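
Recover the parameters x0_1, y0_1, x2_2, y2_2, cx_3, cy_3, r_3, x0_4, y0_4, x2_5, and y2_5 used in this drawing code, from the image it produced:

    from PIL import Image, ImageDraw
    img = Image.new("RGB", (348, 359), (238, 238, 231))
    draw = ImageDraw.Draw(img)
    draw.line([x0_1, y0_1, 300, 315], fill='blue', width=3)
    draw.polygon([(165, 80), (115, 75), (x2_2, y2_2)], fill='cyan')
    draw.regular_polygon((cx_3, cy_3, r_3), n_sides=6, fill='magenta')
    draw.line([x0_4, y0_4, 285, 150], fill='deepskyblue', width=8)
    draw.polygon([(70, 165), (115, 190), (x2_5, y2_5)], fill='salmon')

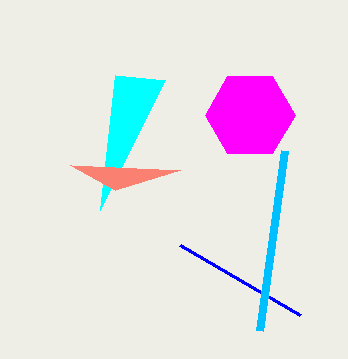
x0_1 = 180; y0_1 = 245; x2_2 = 100; y2_2 = 210; cx_3 = 250; cy_3 = 115; r_3 = 45; x0_4 = 260; y0_4 = 330; x2_5 = 180; y2_5 = 170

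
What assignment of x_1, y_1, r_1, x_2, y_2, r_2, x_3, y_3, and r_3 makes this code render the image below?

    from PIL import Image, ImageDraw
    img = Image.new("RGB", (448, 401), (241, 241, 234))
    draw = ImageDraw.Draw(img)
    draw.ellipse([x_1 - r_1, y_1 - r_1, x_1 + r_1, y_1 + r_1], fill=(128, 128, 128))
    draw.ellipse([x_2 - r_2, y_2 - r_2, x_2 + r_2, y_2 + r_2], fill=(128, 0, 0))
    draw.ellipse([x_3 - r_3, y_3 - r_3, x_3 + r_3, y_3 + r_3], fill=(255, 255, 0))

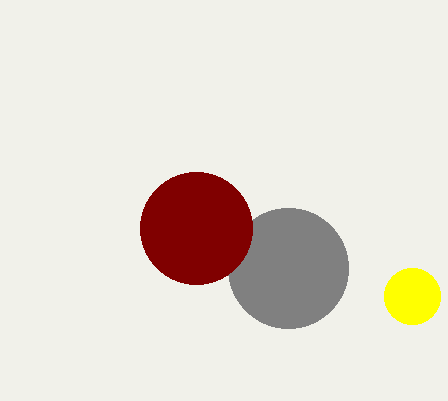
x_1 = 288, y_1 = 268, r_1 = 60, x_2 = 196, y_2 = 228, r_2 = 56, x_3 = 412, y_3 = 296, r_3 = 28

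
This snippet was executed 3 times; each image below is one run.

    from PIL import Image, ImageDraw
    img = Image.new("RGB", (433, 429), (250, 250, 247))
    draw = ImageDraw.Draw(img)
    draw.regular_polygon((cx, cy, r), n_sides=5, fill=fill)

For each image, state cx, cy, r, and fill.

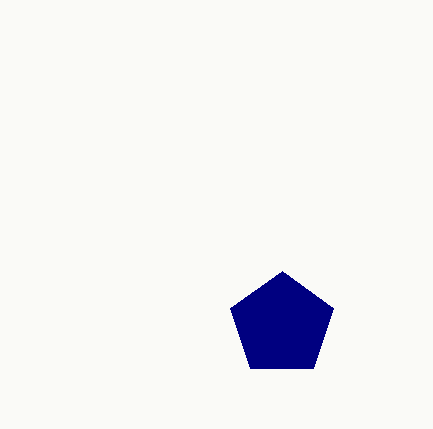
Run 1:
cx = 282, cy = 325, r = 54, fill = 'navy'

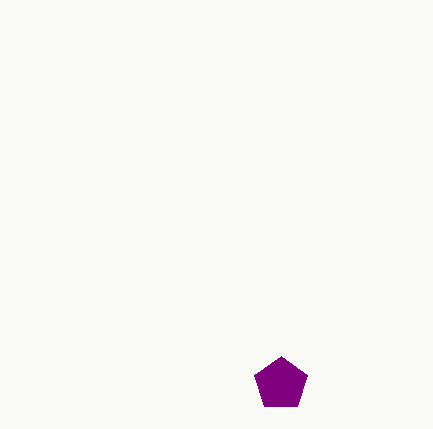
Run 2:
cx = 281
cy = 384
r = 28
fill = 'purple'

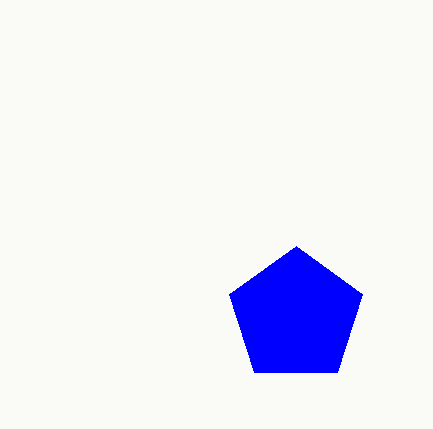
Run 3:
cx = 296
cy = 316
r = 70
fill = 'blue'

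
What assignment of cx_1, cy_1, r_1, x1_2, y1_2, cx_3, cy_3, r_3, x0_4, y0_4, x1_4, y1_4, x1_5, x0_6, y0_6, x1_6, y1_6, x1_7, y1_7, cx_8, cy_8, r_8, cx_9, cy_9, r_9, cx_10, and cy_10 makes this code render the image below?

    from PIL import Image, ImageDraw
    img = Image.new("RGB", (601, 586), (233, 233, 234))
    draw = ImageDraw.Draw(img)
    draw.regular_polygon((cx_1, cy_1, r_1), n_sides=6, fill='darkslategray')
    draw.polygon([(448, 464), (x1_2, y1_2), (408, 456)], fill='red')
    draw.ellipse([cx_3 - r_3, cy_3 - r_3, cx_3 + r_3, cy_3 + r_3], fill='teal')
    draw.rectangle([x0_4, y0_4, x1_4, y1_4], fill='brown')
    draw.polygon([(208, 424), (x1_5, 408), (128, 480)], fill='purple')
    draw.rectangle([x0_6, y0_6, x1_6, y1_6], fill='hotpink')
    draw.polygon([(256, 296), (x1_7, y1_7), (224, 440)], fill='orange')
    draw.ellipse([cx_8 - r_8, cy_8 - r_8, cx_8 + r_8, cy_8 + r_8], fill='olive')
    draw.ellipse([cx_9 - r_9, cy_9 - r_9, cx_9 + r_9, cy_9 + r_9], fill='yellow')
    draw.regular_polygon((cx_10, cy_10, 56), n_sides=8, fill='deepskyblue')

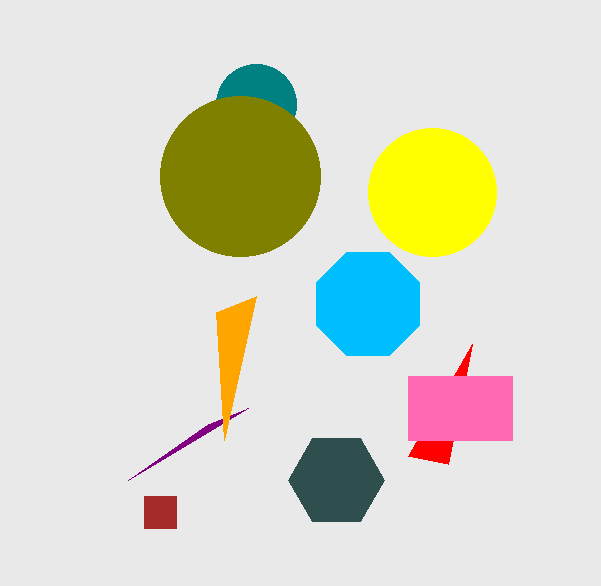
cx_1 = 336
cy_1 = 480
r_1 = 48
x1_2 = 472
y1_2 = 344
cx_3 = 256
cy_3 = 104
r_3 = 40
x0_4 = 144
y0_4 = 496
x1_4 = 176
y1_4 = 528
x1_5 = 248
x0_6 = 408
y0_6 = 376
x1_6 = 512
y1_6 = 440
x1_7 = 216
y1_7 = 312
cx_8 = 240
cy_8 = 176
r_8 = 80
cx_9 = 432
cy_9 = 192
r_9 = 64
cx_10 = 368
cy_10 = 304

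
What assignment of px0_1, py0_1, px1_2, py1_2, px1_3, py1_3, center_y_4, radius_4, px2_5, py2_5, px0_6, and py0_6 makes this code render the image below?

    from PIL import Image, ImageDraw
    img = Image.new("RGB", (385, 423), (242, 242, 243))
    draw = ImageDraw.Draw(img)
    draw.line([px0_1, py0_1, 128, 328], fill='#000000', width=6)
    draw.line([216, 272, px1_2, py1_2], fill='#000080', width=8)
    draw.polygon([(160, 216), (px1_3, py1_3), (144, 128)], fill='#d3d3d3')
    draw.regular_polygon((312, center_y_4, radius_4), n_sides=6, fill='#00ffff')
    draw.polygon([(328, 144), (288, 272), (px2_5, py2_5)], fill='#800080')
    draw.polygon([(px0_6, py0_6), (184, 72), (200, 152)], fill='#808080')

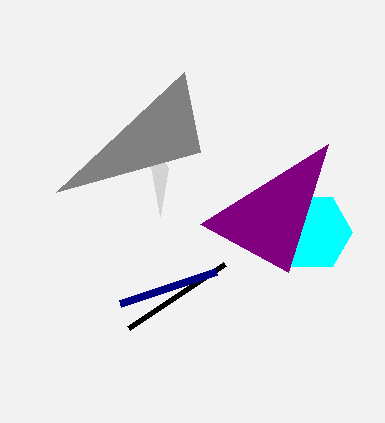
px0_1 = 224, py0_1 = 264, px1_2 = 120, py1_2 = 304, px1_3 = 168, py1_3 = 168, center_y_4 = 232, radius_4 = 40, px2_5 = 200, py2_5 = 224, px0_6 = 56, py0_6 = 192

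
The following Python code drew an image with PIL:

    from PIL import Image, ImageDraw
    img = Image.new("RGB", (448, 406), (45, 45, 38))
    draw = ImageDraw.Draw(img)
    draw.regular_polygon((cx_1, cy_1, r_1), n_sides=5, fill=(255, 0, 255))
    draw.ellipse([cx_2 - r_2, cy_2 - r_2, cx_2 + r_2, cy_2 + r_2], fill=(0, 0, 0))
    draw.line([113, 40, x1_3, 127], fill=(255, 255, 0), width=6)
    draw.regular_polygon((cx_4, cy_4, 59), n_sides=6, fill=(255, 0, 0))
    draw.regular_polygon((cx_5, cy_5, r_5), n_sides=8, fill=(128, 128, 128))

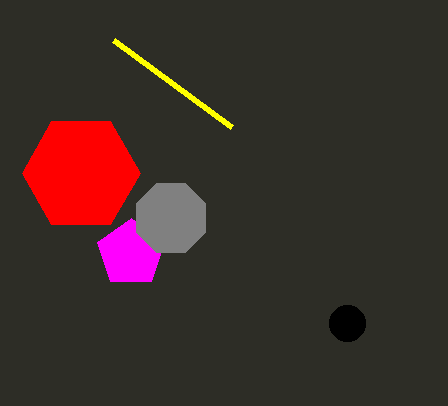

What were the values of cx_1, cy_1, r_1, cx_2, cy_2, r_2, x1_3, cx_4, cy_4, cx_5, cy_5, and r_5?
cx_1 = 131, cy_1 = 253, r_1 = 35, cx_2 = 347, cy_2 = 323, r_2 = 18, x1_3 = 231, cx_4 = 81, cy_4 = 173, cx_5 = 171, cy_5 = 218, r_5 = 37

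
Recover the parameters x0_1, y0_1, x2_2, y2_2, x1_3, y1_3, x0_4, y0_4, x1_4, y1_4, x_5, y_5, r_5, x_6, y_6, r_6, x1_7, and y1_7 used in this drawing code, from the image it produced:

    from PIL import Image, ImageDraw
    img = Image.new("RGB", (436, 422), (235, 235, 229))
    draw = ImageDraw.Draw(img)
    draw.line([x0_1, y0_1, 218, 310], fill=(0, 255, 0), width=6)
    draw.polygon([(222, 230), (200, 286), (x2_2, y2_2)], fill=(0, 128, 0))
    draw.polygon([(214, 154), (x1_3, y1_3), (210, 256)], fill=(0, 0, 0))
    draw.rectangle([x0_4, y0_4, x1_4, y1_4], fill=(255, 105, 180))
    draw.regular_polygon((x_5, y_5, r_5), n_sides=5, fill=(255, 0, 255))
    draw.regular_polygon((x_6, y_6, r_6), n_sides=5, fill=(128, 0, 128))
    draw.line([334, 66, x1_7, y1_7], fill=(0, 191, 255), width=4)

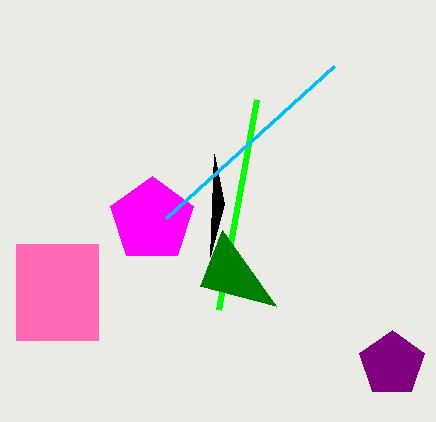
x0_1 = 256, y0_1 = 100, x2_2 = 276, y2_2 = 306, x1_3 = 224, y1_3 = 204, x0_4 = 16, y0_4 = 244, x1_4 = 98, y1_4 = 340, x_5 = 152, y_5 = 220, r_5 = 44, x_6 = 392, y_6 = 364, r_6 = 34, x1_7 = 166, y1_7 = 218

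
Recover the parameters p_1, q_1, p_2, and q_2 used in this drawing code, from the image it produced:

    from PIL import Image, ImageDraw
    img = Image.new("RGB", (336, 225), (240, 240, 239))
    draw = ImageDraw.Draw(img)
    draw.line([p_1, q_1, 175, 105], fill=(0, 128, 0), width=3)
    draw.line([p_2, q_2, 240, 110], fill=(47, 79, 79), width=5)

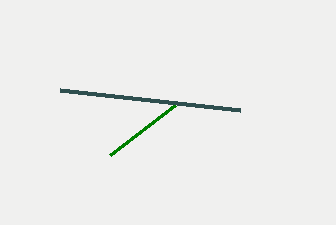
p_1 = 110; q_1 = 155; p_2 = 60; q_2 = 90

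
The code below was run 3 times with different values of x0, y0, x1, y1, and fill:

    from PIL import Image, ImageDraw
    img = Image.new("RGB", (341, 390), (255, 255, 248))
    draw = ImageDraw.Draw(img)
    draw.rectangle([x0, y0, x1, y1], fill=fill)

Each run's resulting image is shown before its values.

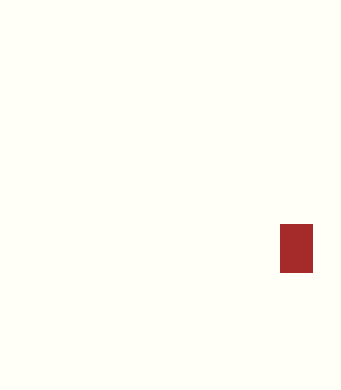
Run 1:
x0 = 280, y0 = 224, x1 = 312, y1 = 272, fill = 'brown'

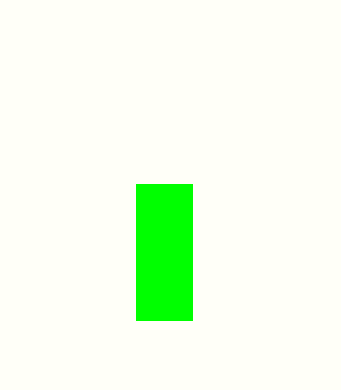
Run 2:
x0 = 136, y0 = 184, x1 = 192, y1 = 320, fill = 'lime'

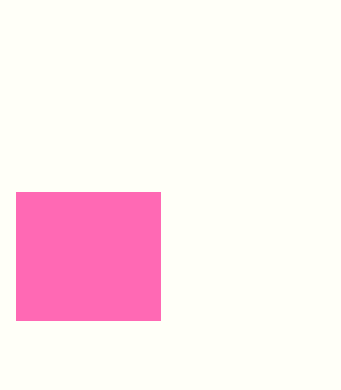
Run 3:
x0 = 16; y0 = 192; x1 = 160; y1 = 320; fill = 'hotpink'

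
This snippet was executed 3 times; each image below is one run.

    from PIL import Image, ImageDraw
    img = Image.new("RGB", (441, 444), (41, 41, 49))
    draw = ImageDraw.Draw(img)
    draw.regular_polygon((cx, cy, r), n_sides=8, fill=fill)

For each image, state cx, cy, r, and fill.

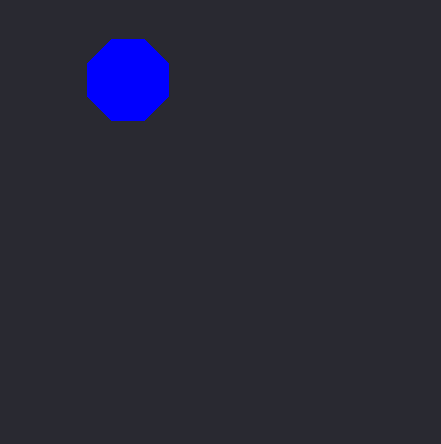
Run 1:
cx = 128
cy = 80
r = 44
fill = 'blue'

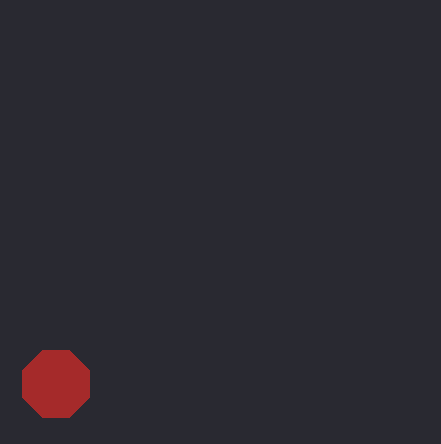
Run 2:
cx = 56, cy = 384, r = 36, fill = 'brown'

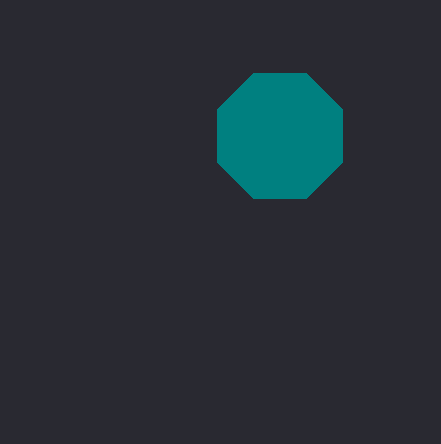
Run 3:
cx = 280
cy = 136
r = 68
fill = 'teal'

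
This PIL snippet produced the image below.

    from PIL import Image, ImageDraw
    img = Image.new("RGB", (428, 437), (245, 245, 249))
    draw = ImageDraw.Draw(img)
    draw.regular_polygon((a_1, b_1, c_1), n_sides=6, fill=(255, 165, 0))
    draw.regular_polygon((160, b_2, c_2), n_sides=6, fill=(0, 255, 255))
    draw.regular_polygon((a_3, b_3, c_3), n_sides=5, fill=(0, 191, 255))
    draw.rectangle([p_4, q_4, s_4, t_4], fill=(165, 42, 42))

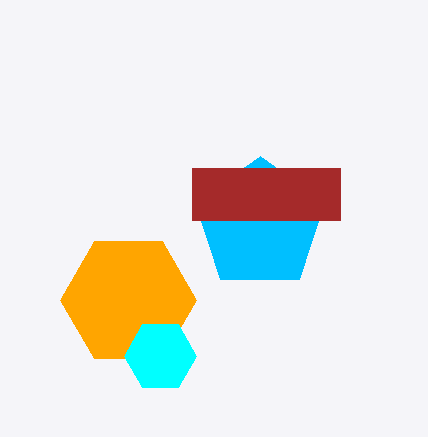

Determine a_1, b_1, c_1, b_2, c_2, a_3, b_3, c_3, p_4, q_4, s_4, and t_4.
a_1 = 128
b_1 = 300
c_1 = 68
b_2 = 356
c_2 = 36
a_3 = 260
b_3 = 224
c_3 = 68
p_4 = 192
q_4 = 168
s_4 = 340
t_4 = 220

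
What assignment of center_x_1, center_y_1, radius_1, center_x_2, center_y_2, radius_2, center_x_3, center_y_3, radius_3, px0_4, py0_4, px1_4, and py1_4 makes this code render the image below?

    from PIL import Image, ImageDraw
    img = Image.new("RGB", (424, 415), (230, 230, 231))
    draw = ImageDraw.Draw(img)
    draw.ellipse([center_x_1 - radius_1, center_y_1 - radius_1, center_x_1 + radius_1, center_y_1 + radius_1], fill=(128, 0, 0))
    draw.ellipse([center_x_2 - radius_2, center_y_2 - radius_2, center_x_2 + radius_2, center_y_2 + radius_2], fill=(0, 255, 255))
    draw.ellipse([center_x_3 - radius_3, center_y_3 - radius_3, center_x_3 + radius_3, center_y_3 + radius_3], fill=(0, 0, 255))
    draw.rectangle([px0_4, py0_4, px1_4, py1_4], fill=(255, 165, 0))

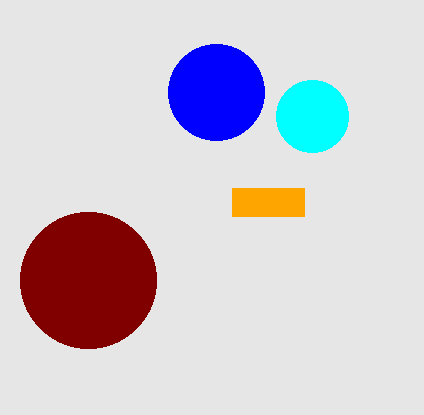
center_x_1 = 88
center_y_1 = 280
radius_1 = 68
center_x_2 = 312
center_y_2 = 116
radius_2 = 36
center_x_3 = 216
center_y_3 = 92
radius_3 = 48
px0_4 = 232
py0_4 = 188
px1_4 = 304
py1_4 = 216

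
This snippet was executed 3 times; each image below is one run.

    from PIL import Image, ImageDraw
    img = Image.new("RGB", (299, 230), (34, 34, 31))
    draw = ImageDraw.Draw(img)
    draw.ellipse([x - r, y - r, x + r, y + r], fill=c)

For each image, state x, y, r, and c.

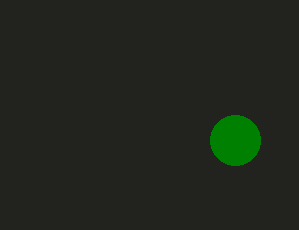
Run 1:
x = 235
y = 140
r = 25
c = 'green'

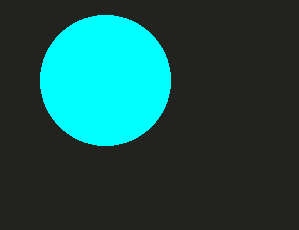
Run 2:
x = 105; y = 80; r = 65; c = 'cyan'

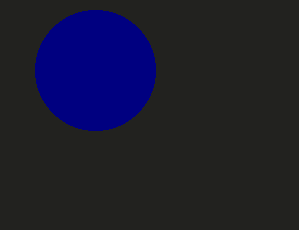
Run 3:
x = 95, y = 70, r = 60, c = 'navy'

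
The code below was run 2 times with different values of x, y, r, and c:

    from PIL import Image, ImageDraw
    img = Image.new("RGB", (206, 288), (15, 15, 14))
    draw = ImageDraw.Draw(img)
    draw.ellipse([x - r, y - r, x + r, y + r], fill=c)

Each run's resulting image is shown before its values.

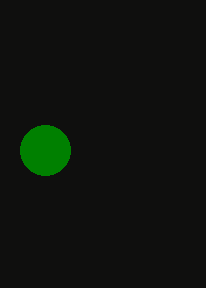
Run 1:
x = 45; y = 150; r = 25; c = 'green'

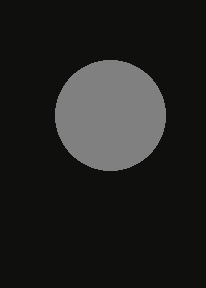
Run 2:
x = 110; y = 115; r = 55; c = 'gray'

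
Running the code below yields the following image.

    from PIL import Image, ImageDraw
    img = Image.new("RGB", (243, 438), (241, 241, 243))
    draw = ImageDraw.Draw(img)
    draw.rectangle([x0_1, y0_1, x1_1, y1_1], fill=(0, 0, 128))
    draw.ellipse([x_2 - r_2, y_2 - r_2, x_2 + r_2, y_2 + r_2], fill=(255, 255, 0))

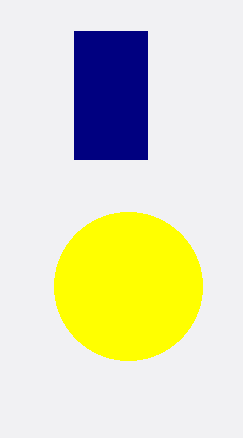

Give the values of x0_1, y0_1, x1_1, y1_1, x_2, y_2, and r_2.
x0_1 = 74; y0_1 = 31; x1_1 = 147; y1_1 = 159; x_2 = 128; y_2 = 286; r_2 = 74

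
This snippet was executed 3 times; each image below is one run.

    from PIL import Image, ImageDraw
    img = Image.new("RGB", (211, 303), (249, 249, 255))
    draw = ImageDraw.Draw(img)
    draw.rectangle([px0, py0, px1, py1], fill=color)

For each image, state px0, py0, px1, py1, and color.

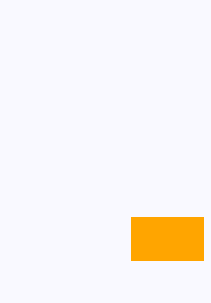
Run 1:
px0 = 131
py0 = 217
px1 = 203
py1 = 260
color = 'orange'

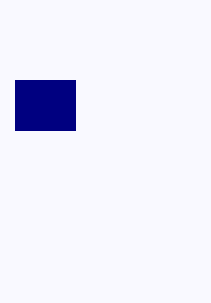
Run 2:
px0 = 15, py0 = 80, px1 = 75, py1 = 130, color = 'navy'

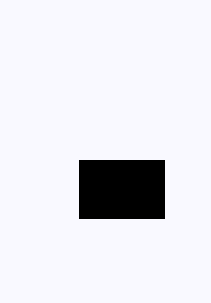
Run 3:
px0 = 79
py0 = 160
px1 = 164
py1 = 218
color = 'black'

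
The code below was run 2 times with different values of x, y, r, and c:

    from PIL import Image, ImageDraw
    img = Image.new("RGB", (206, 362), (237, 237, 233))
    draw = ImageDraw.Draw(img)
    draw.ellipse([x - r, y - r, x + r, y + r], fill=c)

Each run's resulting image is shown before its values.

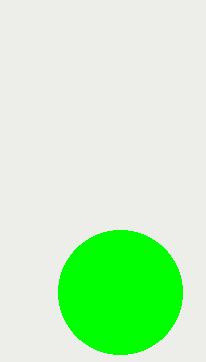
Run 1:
x = 120
y = 292
r = 62
c = 'lime'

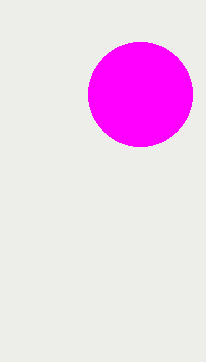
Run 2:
x = 140, y = 94, r = 52, c = 'magenta'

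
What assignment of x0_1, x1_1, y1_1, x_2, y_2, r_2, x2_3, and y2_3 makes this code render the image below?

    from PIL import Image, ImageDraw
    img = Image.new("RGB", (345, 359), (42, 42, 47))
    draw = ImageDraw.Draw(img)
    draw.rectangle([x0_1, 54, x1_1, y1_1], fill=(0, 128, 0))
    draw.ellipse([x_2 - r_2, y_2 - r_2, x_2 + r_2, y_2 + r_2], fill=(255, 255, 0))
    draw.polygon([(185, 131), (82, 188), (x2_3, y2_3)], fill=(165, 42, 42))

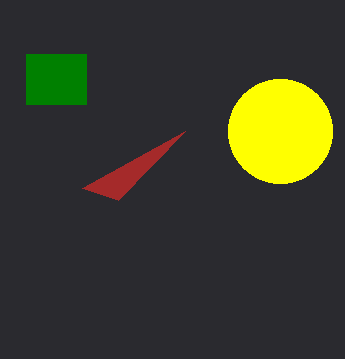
x0_1 = 26, x1_1 = 86, y1_1 = 104, x_2 = 280, y_2 = 131, r_2 = 52, x2_3 = 118, y2_3 = 200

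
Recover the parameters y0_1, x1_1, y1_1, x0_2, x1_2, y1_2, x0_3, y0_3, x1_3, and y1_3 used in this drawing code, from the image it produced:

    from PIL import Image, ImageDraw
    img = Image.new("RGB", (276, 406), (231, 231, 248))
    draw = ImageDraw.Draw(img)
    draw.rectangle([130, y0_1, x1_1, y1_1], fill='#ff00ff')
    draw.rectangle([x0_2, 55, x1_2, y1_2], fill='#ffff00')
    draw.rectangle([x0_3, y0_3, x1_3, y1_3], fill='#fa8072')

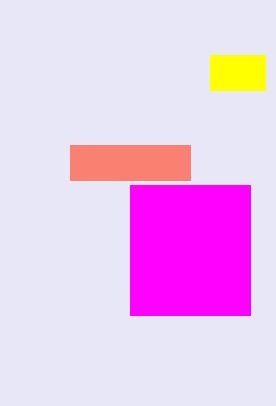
y0_1 = 185, x1_1 = 250, y1_1 = 315, x0_2 = 210, x1_2 = 265, y1_2 = 90, x0_3 = 70, y0_3 = 145, x1_3 = 190, y1_3 = 180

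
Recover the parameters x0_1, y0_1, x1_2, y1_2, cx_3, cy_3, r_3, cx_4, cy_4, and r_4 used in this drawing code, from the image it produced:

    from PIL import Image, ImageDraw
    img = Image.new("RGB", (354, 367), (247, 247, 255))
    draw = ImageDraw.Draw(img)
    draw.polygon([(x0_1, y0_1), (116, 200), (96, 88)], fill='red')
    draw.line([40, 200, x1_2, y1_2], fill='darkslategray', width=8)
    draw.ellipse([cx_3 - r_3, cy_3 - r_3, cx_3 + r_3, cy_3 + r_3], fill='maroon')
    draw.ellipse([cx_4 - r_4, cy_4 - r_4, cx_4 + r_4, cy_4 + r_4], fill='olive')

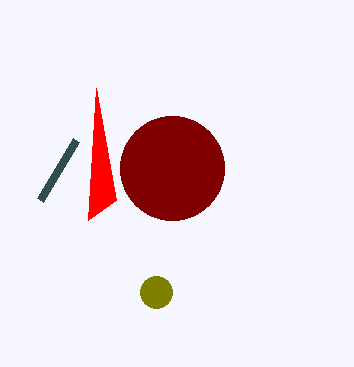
x0_1 = 88, y0_1 = 220, x1_2 = 76, y1_2 = 140, cx_3 = 172, cy_3 = 168, r_3 = 52, cx_4 = 156, cy_4 = 292, r_4 = 16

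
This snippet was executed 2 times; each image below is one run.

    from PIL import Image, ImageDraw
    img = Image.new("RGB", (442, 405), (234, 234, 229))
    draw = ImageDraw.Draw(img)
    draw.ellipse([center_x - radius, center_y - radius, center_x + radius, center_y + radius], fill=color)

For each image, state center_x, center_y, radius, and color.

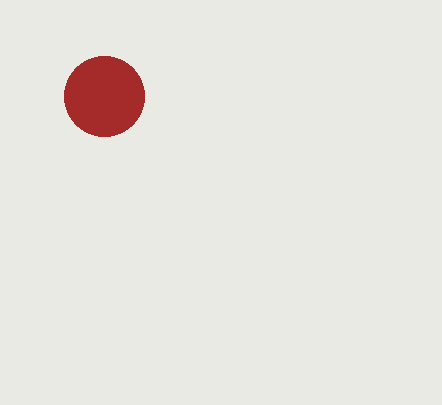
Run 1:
center_x = 104, center_y = 96, radius = 40, color = 'brown'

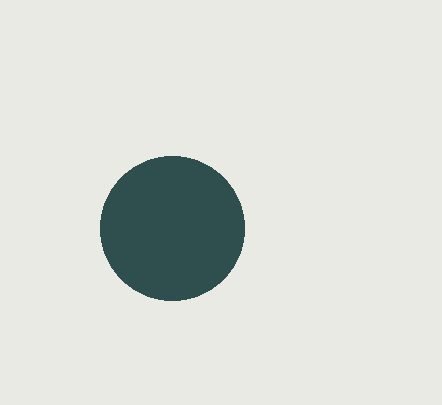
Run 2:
center_x = 172; center_y = 228; radius = 72; color = 'darkslategray'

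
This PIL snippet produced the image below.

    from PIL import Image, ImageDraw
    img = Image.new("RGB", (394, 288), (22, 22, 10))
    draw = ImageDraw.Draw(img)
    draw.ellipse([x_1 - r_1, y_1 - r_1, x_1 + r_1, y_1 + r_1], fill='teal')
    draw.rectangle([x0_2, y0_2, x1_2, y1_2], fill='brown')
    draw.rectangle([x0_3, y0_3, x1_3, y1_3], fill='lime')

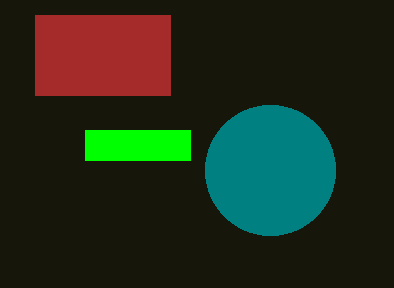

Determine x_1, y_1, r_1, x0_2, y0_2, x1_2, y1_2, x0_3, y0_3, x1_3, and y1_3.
x_1 = 270; y_1 = 170; r_1 = 65; x0_2 = 35; y0_2 = 15; x1_2 = 170; y1_2 = 95; x0_3 = 85; y0_3 = 130; x1_3 = 190; y1_3 = 160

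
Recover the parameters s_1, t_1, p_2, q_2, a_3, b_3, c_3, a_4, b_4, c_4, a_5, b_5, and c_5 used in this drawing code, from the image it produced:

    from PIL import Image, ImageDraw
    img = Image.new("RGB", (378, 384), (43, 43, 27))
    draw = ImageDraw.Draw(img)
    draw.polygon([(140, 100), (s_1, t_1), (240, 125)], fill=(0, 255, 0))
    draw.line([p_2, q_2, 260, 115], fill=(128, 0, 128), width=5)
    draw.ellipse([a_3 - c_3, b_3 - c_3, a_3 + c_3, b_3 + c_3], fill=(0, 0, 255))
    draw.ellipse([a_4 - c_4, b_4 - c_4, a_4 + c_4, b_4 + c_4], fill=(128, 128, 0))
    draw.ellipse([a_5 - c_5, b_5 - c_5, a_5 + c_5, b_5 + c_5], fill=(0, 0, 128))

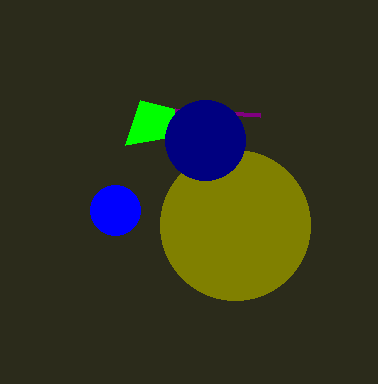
s_1 = 125; t_1 = 145; p_2 = 175; q_2 = 110; a_3 = 115; b_3 = 210; c_3 = 25; a_4 = 235; b_4 = 225; c_4 = 75; a_5 = 205; b_5 = 140; c_5 = 40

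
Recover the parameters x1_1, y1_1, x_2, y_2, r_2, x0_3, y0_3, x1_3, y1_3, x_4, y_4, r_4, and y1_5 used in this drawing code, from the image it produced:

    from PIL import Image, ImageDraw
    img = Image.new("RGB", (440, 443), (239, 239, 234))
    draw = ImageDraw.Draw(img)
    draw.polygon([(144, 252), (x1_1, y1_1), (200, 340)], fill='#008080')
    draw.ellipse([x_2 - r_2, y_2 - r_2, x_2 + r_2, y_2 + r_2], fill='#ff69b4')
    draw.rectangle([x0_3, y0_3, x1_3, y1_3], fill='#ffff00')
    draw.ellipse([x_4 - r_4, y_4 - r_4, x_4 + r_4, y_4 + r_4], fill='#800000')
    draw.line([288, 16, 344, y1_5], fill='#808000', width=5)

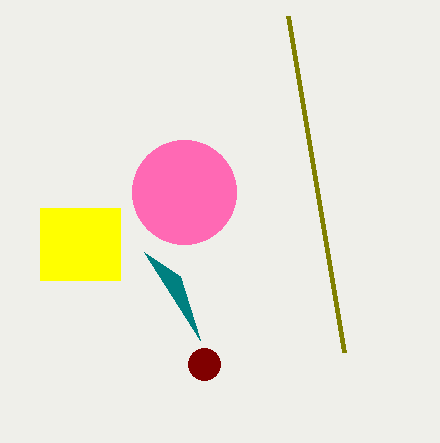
x1_1 = 180
y1_1 = 276
x_2 = 184
y_2 = 192
r_2 = 52
x0_3 = 40
y0_3 = 208
x1_3 = 120
y1_3 = 280
x_4 = 204
y_4 = 364
r_4 = 16
y1_5 = 352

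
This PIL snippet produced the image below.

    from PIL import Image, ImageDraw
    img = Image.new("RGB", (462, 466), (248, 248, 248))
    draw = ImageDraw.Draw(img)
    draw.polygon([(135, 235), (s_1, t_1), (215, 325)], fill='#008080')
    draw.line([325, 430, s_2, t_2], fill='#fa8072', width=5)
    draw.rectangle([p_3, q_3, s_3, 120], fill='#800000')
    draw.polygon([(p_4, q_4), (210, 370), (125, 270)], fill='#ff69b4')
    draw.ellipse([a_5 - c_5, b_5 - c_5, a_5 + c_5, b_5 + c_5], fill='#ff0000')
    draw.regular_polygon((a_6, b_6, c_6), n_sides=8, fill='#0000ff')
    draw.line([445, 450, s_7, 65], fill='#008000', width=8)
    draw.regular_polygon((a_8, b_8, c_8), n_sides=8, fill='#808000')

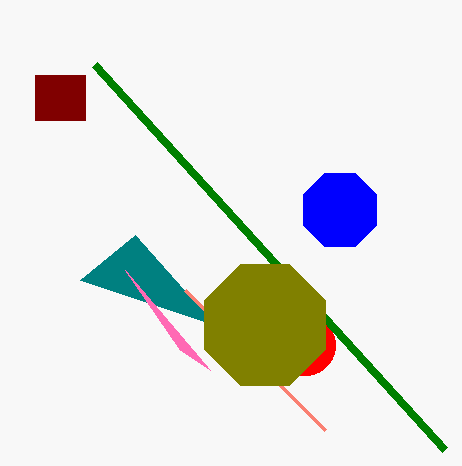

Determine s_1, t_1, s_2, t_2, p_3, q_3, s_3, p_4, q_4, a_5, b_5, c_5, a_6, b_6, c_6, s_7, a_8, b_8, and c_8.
s_1 = 80, t_1 = 280, s_2 = 185, t_2 = 290, p_3 = 35, q_3 = 75, s_3 = 85, p_4 = 180, q_4 = 350, a_5 = 305, b_5 = 345, c_5 = 30, a_6 = 340, b_6 = 210, c_6 = 40, s_7 = 95, a_8 = 265, b_8 = 325, c_8 = 65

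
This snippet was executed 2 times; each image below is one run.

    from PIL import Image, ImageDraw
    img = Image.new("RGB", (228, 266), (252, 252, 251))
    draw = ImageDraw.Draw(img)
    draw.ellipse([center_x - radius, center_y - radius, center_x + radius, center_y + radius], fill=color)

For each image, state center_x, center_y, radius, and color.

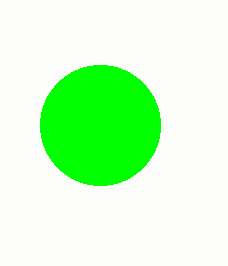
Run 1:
center_x = 100; center_y = 125; radius = 60; color = 'lime'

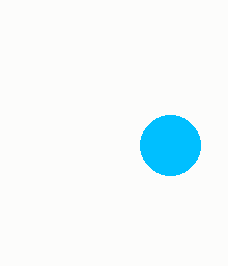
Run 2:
center_x = 170
center_y = 145
radius = 30
color = 'deepskyblue'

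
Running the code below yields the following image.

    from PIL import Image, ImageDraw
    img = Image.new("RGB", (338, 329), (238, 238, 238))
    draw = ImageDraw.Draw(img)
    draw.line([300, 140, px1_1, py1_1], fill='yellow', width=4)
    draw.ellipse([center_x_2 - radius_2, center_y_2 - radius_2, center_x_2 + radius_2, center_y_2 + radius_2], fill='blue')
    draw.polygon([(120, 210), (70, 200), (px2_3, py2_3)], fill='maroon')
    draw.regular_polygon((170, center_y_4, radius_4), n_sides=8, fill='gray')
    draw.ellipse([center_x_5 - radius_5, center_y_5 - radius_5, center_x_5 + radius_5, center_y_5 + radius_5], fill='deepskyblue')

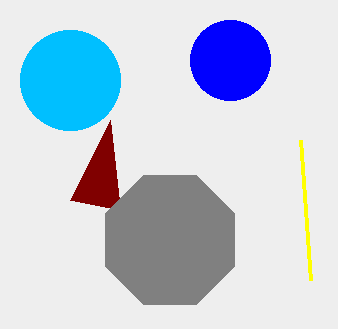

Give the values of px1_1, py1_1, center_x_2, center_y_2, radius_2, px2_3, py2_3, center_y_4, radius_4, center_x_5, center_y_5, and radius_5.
px1_1 = 310
py1_1 = 280
center_x_2 = 230
center_y_2 = 60
radius_2 = 40
px2_3 = 110
py2_3 = 120
center_y_4 = 240
radius_4 = 70
center_x_5 = 70
center_y_5 = 80
radius_5 = 50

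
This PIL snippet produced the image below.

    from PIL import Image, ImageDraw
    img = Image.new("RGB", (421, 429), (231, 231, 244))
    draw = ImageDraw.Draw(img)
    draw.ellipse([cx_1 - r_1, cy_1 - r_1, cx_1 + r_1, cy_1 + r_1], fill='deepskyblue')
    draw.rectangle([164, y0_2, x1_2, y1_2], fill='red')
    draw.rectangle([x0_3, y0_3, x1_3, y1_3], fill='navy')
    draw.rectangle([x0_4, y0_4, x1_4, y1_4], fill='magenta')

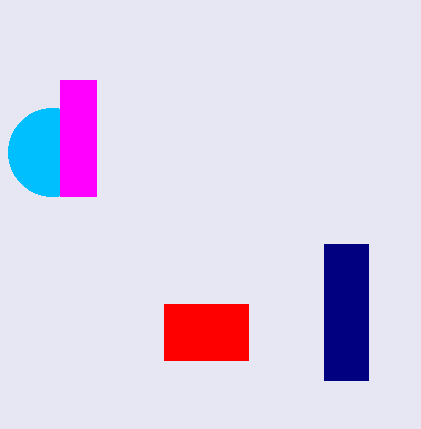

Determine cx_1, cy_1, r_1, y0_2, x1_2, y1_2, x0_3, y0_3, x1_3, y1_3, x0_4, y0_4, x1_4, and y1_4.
cx_1 = 52
cy_1 = 152
r_1 = 44
y0_2 = 304
x1_2 = 248
y1_2 = 360
x0_3 = 324
y0_3 = 244
x1_3 = 368
y1_3 = 380
x0_4 = 60
y0_4 = 80
x1_4 = 96
y1_4 = 196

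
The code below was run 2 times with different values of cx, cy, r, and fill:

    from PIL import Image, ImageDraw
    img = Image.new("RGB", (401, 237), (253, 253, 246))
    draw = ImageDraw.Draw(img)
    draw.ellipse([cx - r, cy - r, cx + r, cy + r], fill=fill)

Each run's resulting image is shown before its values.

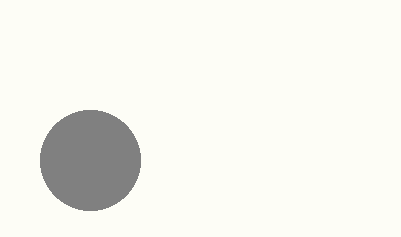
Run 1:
cx = 90
cy = 160
r = 50
fill = 'gray'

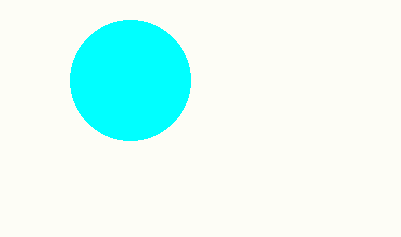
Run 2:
cx = 130
cy = 80
r = 60
fill = 'cyan'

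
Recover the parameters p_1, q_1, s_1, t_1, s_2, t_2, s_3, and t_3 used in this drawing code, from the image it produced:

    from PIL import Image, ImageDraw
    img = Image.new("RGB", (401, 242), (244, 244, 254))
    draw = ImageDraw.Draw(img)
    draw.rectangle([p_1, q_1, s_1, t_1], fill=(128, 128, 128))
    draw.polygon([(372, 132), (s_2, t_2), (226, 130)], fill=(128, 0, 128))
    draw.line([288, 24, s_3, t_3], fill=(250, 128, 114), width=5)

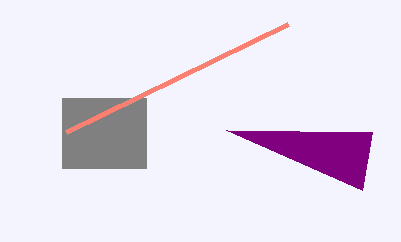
p_1 = 62, q_1 = 98, s_1 = 146, t_1 = 168, s_2 = 362, t_2 = 190, s_3 = 66, t_3 = 132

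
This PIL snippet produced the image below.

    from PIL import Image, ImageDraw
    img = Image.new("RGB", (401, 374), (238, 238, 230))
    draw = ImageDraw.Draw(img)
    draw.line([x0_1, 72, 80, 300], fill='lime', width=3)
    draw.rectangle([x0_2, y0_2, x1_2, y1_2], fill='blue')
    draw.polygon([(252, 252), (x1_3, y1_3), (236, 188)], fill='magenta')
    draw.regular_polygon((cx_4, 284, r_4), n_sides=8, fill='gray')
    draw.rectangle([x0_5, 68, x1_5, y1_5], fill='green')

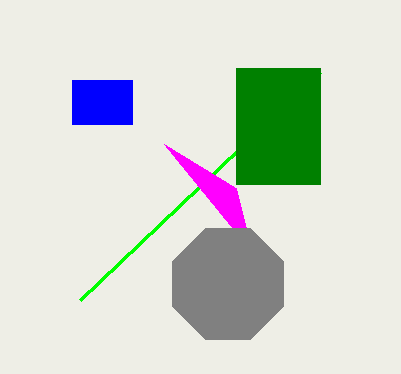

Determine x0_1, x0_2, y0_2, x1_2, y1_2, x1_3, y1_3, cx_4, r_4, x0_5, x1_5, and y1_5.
x0_1 = 320
x0_2 = 72
y0_2 = 80
x1_2 = 132
y1_2 = 124
x1_3 = 164
y1_3 = 144
cx_4 = 228
r_4 = 60
x0_5 = 236
x1_5 = 320
y1_5 = 184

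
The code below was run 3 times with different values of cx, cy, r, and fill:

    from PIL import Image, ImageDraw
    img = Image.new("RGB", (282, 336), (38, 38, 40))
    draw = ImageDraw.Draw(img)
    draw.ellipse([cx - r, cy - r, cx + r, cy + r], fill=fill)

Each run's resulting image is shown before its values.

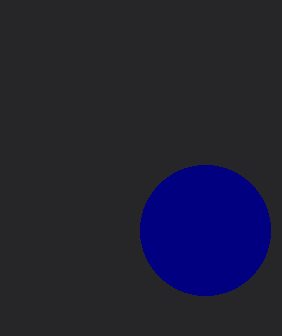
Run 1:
cx = 205
cy = 230
r = 65
fill = 'navy'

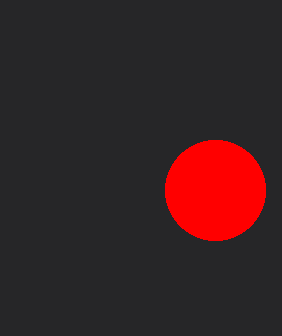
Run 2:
cx = 215
cy = 190
r = 50
fill = 'red'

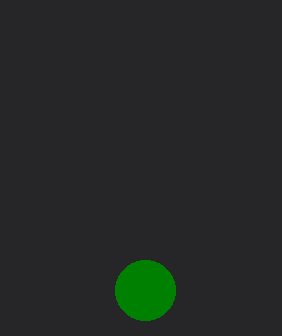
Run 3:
cx = 145
cy = 290
r = 30
fill = 'green'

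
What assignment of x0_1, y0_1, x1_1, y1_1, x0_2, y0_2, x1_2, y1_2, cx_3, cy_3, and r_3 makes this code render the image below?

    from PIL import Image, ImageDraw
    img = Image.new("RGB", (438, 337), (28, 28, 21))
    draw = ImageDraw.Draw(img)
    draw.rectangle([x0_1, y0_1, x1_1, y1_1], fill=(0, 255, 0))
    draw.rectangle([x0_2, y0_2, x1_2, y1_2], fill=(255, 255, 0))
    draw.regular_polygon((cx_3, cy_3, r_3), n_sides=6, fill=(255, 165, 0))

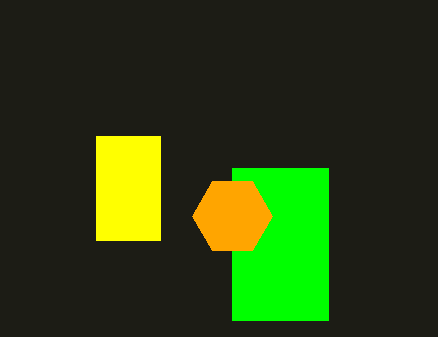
x0_1 = 232, y0_1 = 168, x1_1 = 328, y1_1 = 320, x0_2 = 96, y0_2 = 136, x1_2 = 160, y1_2 = 240, cx_3 = 232, cy_3 = 216, r_3 = 40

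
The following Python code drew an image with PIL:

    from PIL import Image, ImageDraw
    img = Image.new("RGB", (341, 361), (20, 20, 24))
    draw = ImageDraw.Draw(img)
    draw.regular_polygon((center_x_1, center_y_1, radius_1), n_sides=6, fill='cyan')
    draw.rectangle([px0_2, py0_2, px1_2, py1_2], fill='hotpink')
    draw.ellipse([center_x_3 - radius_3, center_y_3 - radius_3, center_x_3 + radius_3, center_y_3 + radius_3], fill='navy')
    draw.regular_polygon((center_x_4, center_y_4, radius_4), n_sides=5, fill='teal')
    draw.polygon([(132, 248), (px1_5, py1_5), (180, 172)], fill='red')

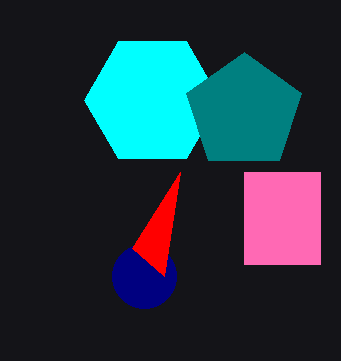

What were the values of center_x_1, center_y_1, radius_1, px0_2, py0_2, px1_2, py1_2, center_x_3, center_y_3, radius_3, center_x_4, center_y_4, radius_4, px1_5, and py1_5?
center_x_1 = 152; center_y_1 = 100; radius_1 = 68; px0_2 = 244; py0_2 = 172; px1_2 = 320; py1_2 = 264; center_x_3 = 144; center_y_3 = 276; radius_3 = 32; center_x_4 = 244; center_y_4 = 112; radius_4 = 60; px1_5 = 164; py1_5 = 276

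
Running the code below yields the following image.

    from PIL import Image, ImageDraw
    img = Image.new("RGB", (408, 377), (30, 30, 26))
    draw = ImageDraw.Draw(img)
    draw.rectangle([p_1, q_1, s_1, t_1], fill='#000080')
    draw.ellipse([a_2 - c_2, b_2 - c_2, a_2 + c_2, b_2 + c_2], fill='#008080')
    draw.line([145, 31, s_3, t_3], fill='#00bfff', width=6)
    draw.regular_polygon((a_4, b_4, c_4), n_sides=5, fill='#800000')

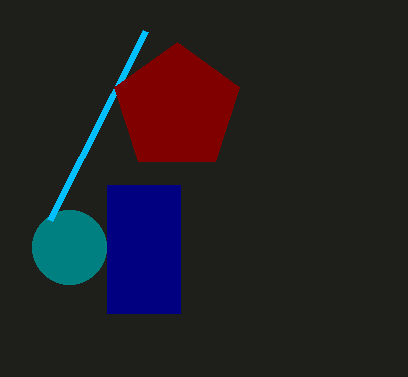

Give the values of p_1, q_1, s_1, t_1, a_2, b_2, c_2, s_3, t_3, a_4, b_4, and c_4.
p_1 = 107
q_1 = 185
s_1 = 180
t_1 = 313
a_2 = 69
b_2 = 247
c_2 = 37
s_3 = 49
t_3 = 220
a_4 = 177
b_4 = 108
c_4 = 66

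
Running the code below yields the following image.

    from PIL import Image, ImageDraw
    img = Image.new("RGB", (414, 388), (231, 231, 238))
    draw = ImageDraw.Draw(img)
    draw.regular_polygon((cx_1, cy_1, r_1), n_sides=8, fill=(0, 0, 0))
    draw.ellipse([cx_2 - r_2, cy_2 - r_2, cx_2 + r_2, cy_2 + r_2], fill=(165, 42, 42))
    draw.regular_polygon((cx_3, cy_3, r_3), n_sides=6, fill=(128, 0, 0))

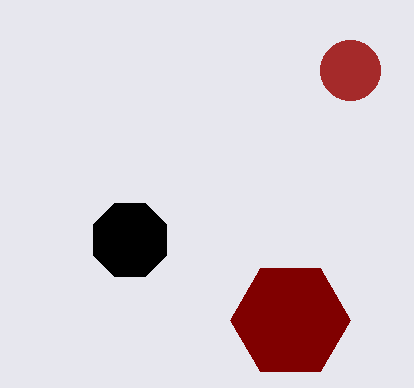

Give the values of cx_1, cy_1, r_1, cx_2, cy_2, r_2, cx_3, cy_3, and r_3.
cx_1 = 130; cy_1 = 240; r_1 = 40; cx_2 = 350; cy_2 = 70; r_2 = 30; cx_3 = 290; cy_3 = 320; r_3 = 60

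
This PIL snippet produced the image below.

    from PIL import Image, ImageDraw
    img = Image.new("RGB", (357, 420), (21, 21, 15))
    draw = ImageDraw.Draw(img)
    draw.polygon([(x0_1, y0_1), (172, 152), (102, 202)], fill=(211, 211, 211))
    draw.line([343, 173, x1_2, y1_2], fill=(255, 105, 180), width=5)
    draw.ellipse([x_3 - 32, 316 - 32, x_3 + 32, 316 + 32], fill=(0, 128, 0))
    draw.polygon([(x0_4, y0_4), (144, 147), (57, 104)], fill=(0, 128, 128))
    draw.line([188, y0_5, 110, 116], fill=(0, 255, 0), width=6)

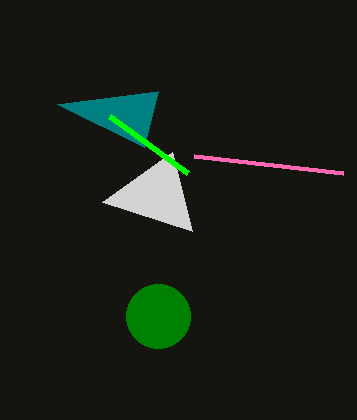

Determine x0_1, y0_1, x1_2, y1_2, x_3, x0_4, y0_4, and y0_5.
x0_1 = 192
y0_1 = 231
x1_2 = 194
y1_2 = 156
x_3 = 158
x0_4 = 158
y0_4 = 91
y0_5 = 173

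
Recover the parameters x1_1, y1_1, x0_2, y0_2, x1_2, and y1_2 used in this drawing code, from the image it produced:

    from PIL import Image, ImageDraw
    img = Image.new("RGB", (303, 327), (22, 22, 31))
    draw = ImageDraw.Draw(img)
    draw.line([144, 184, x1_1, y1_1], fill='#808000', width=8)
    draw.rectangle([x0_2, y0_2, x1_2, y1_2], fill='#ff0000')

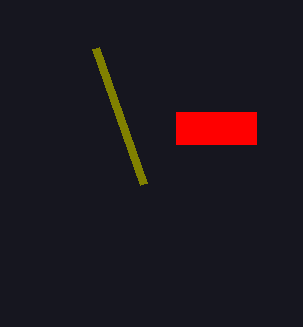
x1_1 = 96
y1_1 = 48
x0_2 = 176
y0_2 = 112
x1_2 = 256
y1_2 = 144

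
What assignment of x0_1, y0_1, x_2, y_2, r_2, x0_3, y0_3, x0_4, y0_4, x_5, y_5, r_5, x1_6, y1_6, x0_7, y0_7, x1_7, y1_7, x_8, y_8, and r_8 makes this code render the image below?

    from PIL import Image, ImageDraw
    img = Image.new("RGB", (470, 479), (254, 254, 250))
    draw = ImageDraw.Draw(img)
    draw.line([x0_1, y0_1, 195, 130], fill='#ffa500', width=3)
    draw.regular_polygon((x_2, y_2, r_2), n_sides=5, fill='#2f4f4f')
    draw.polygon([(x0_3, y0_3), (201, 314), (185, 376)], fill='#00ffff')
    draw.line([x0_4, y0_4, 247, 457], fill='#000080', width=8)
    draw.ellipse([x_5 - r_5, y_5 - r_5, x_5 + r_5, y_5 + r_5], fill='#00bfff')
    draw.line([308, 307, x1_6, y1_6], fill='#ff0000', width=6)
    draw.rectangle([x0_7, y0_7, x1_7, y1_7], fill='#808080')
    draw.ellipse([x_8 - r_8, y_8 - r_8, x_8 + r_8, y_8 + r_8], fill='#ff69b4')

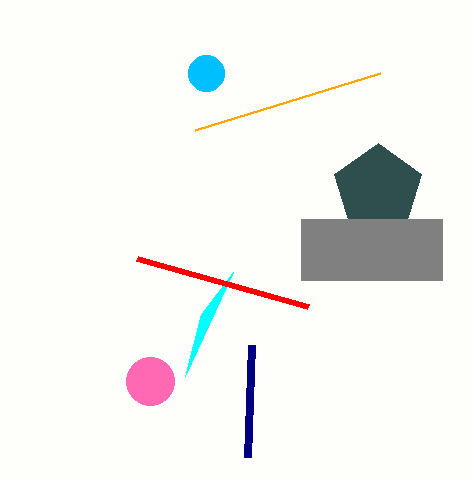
x0_1 = 380
y0_1 = 73
x_2 = 378
y_2 = 189
r_2 = 46
x0_3 = 233
y0_3 = 272
x0_4 = 251
y0_4 = 345
x_5 = 206
y_5 = 73
r_5 = 18
x1_6 = 137
y1_6 = 259
x0_7 = 301
y0_7 = 219
x1_7 = 442
y1_7 = 280
x_8 = 150
y_8 = 381
r_8 = 24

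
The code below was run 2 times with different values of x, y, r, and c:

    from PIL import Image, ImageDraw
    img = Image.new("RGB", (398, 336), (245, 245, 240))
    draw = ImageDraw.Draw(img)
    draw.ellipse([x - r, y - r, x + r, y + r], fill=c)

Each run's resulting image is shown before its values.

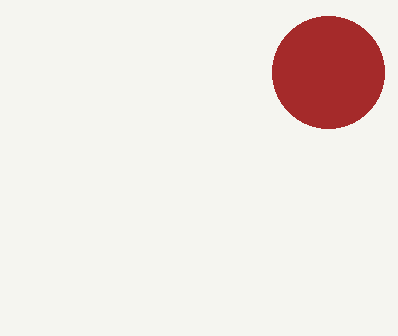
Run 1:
x = 328, y = 72, r = 56, c = 'brown'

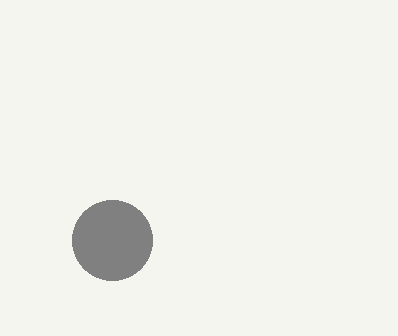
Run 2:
x = 112
y = 240
r = 40
c = 'gray'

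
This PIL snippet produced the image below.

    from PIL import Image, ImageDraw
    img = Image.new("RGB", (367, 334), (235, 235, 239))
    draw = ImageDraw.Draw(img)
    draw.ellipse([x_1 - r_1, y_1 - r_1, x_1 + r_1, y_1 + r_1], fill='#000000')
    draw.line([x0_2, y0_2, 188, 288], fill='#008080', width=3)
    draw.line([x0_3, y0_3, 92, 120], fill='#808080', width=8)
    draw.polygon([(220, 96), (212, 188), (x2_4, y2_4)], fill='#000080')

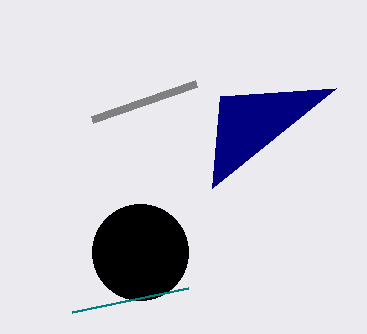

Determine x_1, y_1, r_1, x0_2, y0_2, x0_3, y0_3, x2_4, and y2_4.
x_1 = 140; y_1 = 252; r_1 = 48; x0_2 = 72; y0_2 = 312; x0_3 = 196; y0_3 = 84; x2_4 = 336; y2_4 = 88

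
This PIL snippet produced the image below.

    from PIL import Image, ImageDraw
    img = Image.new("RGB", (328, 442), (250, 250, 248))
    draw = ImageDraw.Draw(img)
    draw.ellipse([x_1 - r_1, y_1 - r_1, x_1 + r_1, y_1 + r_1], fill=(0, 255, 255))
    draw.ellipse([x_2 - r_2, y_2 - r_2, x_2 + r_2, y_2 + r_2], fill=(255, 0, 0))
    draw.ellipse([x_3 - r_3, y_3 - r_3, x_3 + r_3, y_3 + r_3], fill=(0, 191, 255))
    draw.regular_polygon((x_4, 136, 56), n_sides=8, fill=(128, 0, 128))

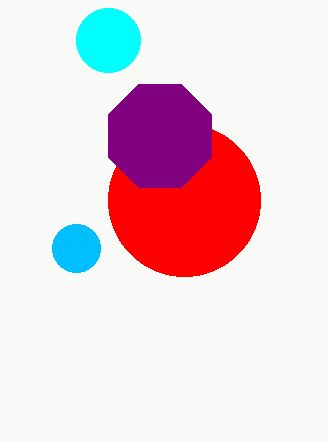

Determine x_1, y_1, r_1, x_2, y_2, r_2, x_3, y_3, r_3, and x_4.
x_1 = 108, y_1 = 40, r_1 = 32, x_2 = 184, y_2 = 200, r_2 = 76, x_3 = 76, y_3 = 248, r_3 = 24, x_4 = 160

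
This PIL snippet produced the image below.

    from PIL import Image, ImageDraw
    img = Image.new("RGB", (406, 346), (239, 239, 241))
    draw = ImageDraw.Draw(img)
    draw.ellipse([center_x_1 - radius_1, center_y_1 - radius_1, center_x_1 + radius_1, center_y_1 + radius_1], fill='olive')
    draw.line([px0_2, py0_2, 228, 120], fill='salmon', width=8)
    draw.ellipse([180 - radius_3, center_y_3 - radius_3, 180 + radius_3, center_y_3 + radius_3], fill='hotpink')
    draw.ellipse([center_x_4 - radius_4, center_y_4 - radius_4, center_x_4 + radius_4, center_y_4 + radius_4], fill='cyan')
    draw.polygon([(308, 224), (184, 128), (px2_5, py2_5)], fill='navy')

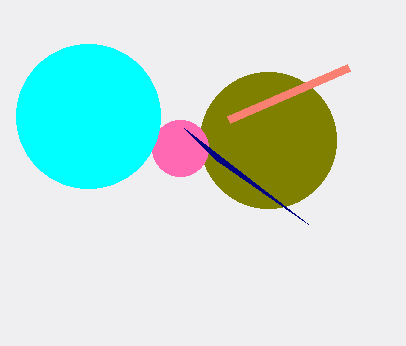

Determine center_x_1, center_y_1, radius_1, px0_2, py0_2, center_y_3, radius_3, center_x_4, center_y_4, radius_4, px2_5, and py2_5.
center_x_1 = 268
center_y_1 = 140
radius_1 = 68
px0_2 = 348
py0_2 = 68
center_y_3 = 148
radius_3 = 28
center_x_4 = 88
center_y_4 = 116
radius_4 = 72
px2_5 = 216
py2_5 = 160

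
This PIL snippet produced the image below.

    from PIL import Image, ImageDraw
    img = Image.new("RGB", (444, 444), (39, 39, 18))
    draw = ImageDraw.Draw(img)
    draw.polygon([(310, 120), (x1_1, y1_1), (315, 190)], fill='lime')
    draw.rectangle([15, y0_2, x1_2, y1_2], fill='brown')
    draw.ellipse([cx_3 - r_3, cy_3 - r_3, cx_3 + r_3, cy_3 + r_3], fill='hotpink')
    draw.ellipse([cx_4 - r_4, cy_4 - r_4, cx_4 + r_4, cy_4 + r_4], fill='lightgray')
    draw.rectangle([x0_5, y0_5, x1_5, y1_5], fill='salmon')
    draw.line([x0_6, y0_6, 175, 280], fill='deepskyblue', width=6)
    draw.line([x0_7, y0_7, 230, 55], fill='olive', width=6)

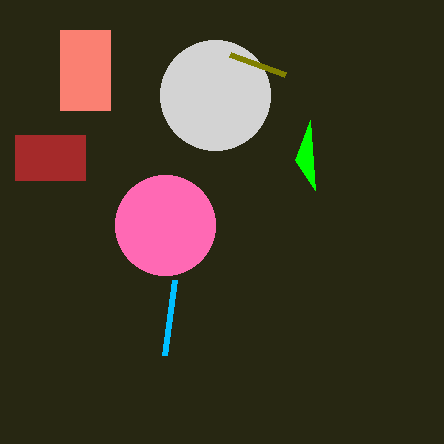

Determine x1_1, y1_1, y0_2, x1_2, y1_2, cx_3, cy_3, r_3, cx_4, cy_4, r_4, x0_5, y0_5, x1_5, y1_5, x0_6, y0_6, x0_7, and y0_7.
x1_1 = 295
y1_1 = 160
y0_2 = 135
x1_2 = 85
y1_2 = 180
cx_3 = 165
cy_3 = 225
r_3 = 50
cx_4 = 215
cy_4 = 95
r_4 = 55
x0_5 = 60
y0_5 = 30
x1_5 = 110
y1_5 = 110
x0_6 = 165
y0_6 = 355
x0_7 = 285
y0_7 = 75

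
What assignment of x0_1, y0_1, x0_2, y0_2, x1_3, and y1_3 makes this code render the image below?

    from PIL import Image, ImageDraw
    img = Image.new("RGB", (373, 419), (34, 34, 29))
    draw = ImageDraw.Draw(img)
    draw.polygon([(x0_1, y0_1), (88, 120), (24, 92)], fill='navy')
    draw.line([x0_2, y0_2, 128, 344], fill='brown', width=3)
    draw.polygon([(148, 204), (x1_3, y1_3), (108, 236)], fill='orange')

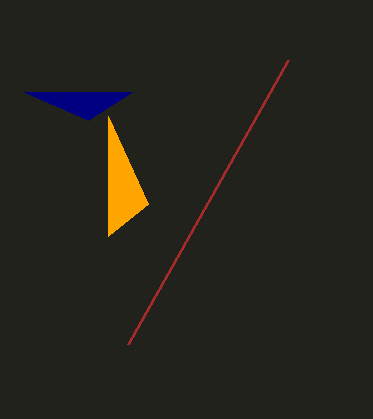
x0_1 = 132; y0_1 = 92; x0_2 = 288; y0_2 = 60; x1_3 = 108; y1_3 = 116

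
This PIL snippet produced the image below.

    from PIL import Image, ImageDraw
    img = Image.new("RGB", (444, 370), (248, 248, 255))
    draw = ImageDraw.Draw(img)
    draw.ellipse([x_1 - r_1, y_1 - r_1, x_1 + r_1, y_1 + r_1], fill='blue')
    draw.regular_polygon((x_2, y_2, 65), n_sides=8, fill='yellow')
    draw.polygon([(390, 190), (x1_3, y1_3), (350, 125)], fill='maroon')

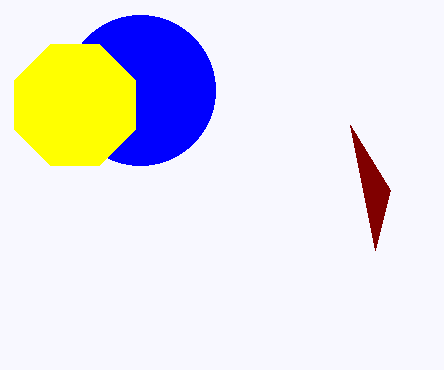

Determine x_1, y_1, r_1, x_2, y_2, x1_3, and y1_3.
x_1 = 140; y_1 = 90; r_1 = 75; x_2 = 75; y_2 = 105; x1_3 = 375; y1_3 = 250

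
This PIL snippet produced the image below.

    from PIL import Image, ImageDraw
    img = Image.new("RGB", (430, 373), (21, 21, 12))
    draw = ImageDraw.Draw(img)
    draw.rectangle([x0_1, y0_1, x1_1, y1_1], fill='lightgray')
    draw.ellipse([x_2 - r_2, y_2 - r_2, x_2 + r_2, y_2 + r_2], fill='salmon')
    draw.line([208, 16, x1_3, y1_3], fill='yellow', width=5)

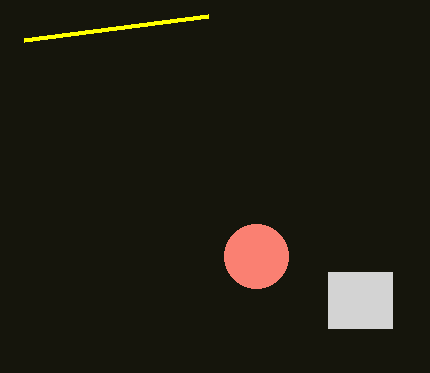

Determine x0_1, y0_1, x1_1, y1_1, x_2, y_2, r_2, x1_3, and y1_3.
x0_1 = 328
y0_1 = 272
x1_1 = 392
y1_1 = 328
x_2 = 256
y_2 = 256
r_2 = 32
x1_3 = 24
y1_3 = 40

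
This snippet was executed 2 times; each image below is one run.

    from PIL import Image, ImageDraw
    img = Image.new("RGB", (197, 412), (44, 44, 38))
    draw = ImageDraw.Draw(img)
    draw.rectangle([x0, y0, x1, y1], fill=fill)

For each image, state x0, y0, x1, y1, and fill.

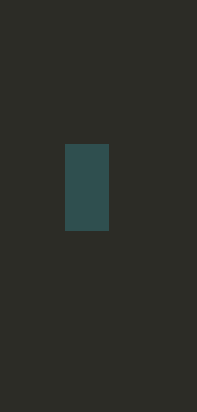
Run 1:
x0 = 65, y0 = 144, x1 = 108, y1 = 230, fill = 'darkslategray'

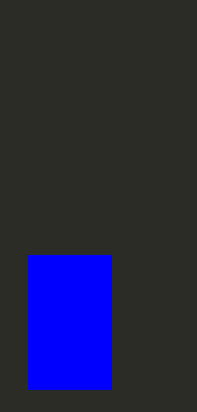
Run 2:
x0 = 28; y0 = 255; x1 = 111; y1 = 389; fill = 'blue'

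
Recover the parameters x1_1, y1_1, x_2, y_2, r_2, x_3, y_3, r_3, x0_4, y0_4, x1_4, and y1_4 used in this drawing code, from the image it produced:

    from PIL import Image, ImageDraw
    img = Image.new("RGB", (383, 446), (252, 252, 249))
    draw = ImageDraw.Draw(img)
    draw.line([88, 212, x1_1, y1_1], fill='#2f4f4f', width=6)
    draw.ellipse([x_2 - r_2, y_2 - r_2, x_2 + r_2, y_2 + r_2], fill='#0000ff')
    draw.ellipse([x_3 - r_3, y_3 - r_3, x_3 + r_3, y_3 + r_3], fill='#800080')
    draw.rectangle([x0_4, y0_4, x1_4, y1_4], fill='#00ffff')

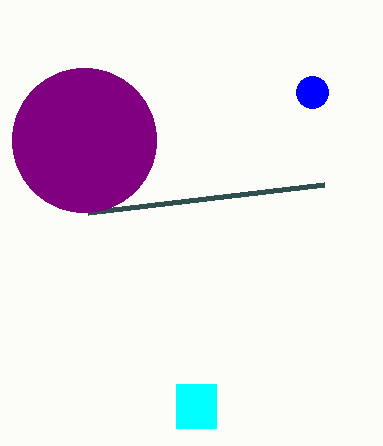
x1_1 = 324, y1_1 = 184, x_2 = 312, y_2 = 92, r_2 = 16, x_3 = 84, y_3 = 140, r_3 = 72, x0_4 = 176, y0_4 = 384, x1_4 = 216, y1_4 = 428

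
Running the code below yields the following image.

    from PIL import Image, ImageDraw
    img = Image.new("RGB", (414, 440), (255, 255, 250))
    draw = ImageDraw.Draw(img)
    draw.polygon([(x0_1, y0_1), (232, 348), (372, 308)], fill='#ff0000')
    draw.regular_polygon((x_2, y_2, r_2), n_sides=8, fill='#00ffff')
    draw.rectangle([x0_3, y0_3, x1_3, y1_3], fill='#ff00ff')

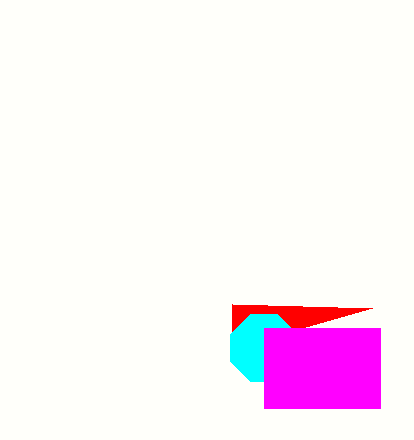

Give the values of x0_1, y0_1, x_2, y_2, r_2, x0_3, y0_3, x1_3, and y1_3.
x0_1 = 232; y0_1 = 304; x_2 = 264; y_2 = 348; r_2 = 36; x0_3 = 264; y0_3 = 328; x1_3 = 380; y1_3 = 408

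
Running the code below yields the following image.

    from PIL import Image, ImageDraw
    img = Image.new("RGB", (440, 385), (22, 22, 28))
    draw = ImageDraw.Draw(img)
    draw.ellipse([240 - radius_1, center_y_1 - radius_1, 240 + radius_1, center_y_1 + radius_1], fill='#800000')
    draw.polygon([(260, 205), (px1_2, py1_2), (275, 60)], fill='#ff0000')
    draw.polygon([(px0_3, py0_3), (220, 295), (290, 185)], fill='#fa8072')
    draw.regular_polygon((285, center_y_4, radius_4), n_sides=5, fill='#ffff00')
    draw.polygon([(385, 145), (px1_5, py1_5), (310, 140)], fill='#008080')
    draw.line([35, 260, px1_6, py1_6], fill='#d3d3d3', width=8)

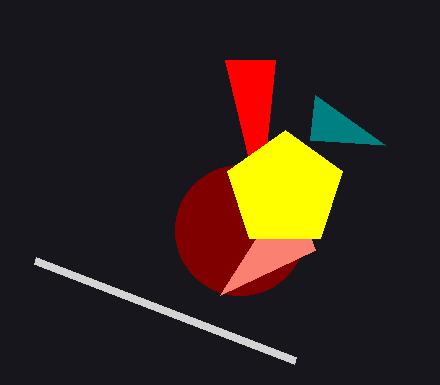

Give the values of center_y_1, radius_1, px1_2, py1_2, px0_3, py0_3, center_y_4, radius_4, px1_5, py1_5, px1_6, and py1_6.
center_y_1 = 230; radius_1 = 65; px1_2 = 225; py1_2 = 60; px0_3 = 315; py0_3 = 250; center_y_4 = 190; radius_4 = 60; px1_5 = 315; py1_5 = 95; px1_6 = 295; py1_6 = 360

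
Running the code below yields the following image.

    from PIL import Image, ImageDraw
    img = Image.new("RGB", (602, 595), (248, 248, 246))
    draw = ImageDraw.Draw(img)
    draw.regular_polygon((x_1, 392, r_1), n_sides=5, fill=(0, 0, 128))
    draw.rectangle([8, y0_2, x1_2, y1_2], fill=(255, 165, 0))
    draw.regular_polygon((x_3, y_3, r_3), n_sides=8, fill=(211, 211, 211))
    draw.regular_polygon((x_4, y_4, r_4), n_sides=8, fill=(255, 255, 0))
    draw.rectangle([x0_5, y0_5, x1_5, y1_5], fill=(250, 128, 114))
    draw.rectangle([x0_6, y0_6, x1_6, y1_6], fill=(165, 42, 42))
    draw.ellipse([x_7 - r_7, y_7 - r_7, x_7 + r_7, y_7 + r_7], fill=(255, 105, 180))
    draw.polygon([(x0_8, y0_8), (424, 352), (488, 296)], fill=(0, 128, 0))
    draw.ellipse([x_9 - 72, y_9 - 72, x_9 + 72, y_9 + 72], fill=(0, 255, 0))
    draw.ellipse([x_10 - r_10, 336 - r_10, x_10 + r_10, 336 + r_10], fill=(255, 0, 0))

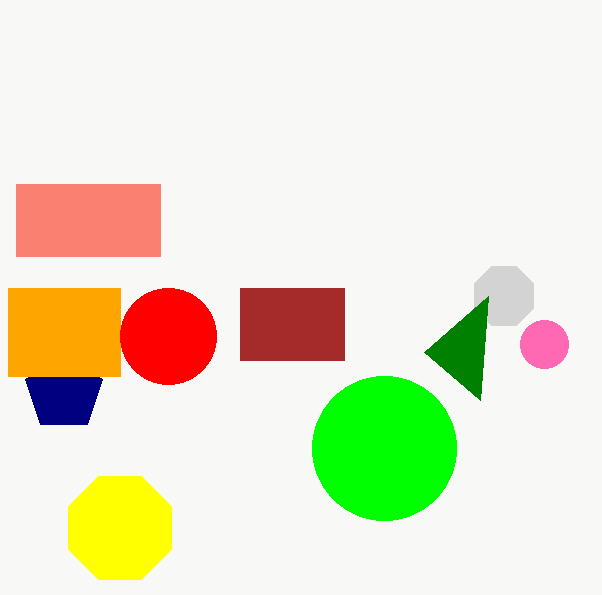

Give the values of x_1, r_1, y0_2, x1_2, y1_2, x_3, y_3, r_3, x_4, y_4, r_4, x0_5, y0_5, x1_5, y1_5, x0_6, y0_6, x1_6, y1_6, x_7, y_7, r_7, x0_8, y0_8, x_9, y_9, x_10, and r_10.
x_1 = 64, r_1 = 40, y0_2 = 288, x1_2 = 120, y1_2 = 376, x_3 = 504, y_3 = 296, r_3 = 32, x_4 = 120, y_4 = 528, r_4 = 56, x0_5 = 16, y0_5 = 184, x1_5 = 160, y1_5 = 256, x0_6 = 240, y0_6 = 288, x1_6 = 344, y1_6 = 360, x_7 = 544, y_7 = 344, r_7 = 24, x0_8 = 480, y0_8 = 400, x_9 = 384, y_9 = 448, x_10 = 168, r_10 = 48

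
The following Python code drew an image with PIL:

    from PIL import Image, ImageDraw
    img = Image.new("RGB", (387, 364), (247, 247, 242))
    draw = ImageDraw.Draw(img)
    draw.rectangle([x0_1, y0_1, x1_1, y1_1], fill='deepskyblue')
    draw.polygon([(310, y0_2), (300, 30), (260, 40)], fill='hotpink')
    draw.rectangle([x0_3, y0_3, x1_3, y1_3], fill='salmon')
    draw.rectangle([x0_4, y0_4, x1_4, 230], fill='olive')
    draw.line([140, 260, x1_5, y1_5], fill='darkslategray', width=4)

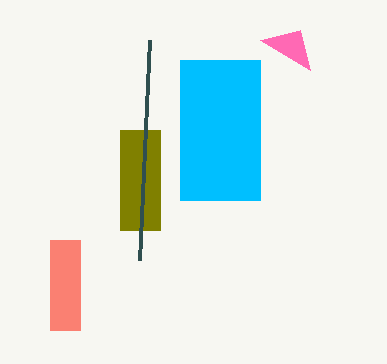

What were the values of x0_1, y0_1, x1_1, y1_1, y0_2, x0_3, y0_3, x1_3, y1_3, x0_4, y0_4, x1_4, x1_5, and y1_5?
x0_1 = 180
y0_1 = 60
x1_1 = 260
y1_1 = 200
y0_2 = 70
x0_3 = 50
y0_3 = 240
x1_3 = 80
y1_3 = 330
x0_4 = 120
y0_4 = 130
x1_4 = 160
x1_5 = 150
y1_5 = 40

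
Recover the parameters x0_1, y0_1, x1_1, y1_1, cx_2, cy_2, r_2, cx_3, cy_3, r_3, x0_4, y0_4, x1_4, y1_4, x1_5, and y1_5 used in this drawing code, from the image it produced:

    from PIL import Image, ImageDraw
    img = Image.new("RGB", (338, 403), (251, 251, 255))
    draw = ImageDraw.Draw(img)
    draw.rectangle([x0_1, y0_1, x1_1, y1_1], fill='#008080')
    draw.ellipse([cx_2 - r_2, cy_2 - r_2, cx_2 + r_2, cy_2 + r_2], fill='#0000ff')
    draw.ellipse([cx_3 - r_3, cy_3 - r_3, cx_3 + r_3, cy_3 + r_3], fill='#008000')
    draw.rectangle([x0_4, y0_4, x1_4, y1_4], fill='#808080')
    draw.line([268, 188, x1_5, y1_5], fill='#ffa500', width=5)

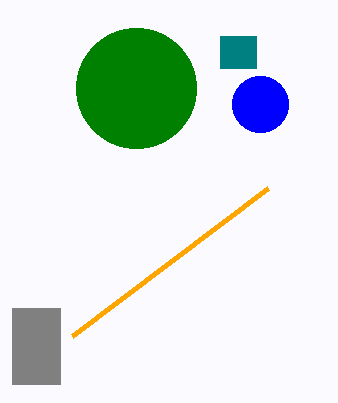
x0_1 = 220
y0_1 = 36
x1_1 = 256
y1_1 = 68
cx_2 = 260
cy_2 = 104
r_2 = 28
cx_3 = 136
cy_3 = 88
r_3 = 60
x0_4 = 12
y0_4 = 308
x1_4 = 60
y1_4 = 384
x1_5 = 72
y1_5 = 336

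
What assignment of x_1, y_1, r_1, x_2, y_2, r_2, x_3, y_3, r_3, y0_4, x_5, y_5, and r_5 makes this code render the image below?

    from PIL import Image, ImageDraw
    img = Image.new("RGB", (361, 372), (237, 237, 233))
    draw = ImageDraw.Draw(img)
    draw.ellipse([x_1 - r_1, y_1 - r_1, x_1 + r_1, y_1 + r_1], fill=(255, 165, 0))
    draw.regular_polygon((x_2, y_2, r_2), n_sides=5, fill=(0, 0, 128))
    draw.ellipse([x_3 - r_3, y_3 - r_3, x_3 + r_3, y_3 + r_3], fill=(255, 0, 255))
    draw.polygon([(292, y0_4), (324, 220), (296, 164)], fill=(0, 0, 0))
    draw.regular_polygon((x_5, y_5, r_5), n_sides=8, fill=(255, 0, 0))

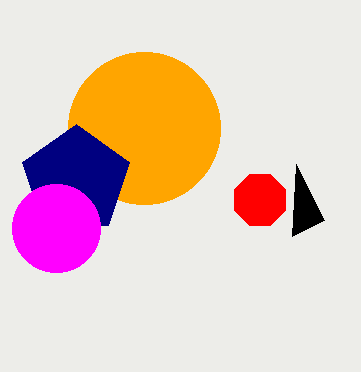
x_1 = 144
y_1 = 128
r_1 = 76
x_2 = 76
y_2 = 180
r_2 = 56
x_3 = 56
y_3 = 228
r_3 = 44
y0_4 = 236
x_5 = 260
y_5 = 200
r_5 = 28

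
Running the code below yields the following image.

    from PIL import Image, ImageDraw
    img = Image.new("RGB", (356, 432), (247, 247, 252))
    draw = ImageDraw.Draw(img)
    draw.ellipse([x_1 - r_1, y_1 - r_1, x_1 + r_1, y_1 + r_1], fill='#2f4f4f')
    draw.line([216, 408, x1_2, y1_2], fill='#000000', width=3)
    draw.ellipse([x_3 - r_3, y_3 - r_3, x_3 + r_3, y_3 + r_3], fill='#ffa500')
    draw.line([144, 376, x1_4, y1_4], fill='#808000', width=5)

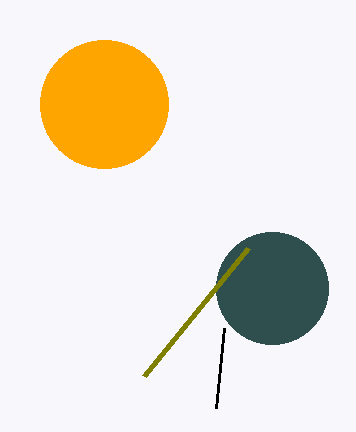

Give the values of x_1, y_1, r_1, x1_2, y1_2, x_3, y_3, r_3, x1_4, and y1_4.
x_1 = 272, y_1 = 288, r_1 = 56, x1_2 = 224, y1_2 = 328, x_3 = 104, y_3 = 104, r_3 = 64, x1_4 = 248, y1_4 = 248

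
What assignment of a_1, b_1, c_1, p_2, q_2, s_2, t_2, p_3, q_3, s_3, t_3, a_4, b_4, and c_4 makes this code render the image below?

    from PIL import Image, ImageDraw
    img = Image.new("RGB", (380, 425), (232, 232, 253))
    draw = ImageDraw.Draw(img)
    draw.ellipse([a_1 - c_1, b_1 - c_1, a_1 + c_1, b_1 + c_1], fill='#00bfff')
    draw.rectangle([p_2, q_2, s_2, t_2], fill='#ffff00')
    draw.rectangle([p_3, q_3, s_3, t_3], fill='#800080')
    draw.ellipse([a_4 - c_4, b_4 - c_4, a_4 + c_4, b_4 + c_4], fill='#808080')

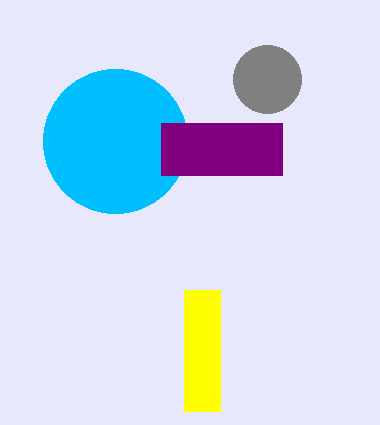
a_1 = 115
b_1 = 141
c_1 = 72
p_2 = 184
q_2 = 290
s_2 = 220
t_2 = 411
p_3 = 161
q_3 = 123
s_3 = 282
t_3 = 175
a_4 = 267
b_4 = 79
c_4 = 34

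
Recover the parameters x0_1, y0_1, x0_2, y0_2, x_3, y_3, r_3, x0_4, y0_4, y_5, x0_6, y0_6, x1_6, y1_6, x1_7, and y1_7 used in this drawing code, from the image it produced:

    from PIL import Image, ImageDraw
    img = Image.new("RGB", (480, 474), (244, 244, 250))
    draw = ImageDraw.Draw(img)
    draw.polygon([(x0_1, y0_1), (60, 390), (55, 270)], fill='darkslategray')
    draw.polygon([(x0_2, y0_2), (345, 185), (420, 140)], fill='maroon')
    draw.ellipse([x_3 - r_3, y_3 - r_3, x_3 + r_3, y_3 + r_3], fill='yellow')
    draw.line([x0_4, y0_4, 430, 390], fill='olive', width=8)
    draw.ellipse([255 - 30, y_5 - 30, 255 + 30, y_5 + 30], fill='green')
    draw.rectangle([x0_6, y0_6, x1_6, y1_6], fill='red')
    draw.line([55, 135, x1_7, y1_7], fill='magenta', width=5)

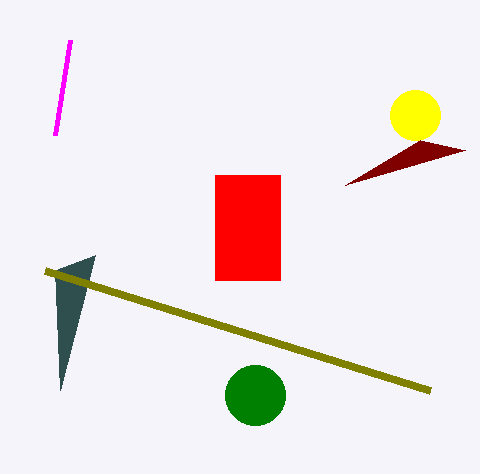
x0_1 = 95; y0_1 = 255; x0_2 = 465; y0_2 = 150; x_3 = 415; y_3 = 115; r_3 = 25; x0_4 = 45; y0_4 = 270; y_5 = 395; x0_6 = 215; y0_6 = 175; x1_6 = 280; y1_6 = 280; x1_7 = 70; y1_7 = 40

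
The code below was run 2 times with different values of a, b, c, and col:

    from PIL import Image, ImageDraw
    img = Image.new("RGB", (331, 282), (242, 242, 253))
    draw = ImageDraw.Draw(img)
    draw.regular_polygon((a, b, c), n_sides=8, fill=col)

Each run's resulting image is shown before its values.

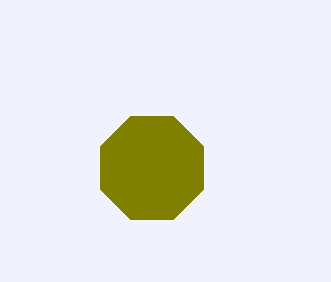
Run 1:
a = 152
b = 168
c = 56
col = 'olive'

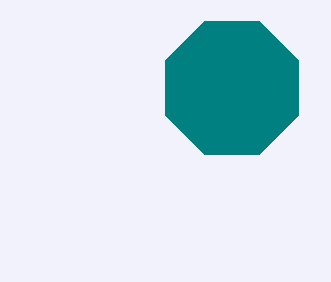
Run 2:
a = 232; b = 88; c = 72; col = 'teal'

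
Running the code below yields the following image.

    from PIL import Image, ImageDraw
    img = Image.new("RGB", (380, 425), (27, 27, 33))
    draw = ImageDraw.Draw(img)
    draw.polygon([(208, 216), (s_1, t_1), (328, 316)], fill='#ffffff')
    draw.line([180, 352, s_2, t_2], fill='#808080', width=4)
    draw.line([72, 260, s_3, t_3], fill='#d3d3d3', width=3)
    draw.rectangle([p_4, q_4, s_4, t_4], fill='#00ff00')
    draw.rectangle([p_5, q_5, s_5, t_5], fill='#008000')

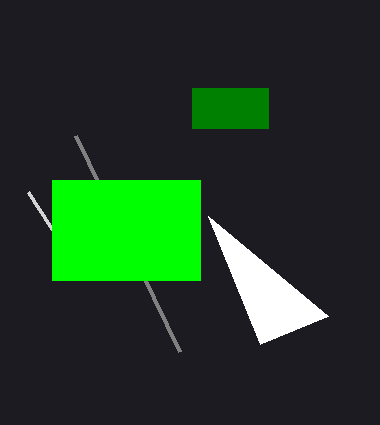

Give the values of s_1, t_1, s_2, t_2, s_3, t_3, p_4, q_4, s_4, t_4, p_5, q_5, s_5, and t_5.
s_1 = 260
t_1 = 344
s_2 = 76
t_2 = 136
s_3 = 28
t_3 = 192
p_4 = 52
q_4 = 180
s_4 = 200
t_4 = 280
p_5 = 192
q_5 = 88
s_5 = 268
t_5 = 128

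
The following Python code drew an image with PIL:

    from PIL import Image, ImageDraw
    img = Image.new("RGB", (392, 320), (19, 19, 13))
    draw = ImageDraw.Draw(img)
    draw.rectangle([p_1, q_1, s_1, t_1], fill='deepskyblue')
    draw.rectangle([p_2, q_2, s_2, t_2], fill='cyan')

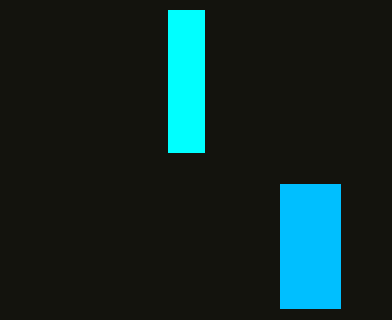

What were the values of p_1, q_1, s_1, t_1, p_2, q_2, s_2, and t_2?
p_1 = 280, q_1 = 184, s_1 = 340, t_1 = 308, p_2 = 168, q_2 = 10, s_2 = 204, t_2 = 152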